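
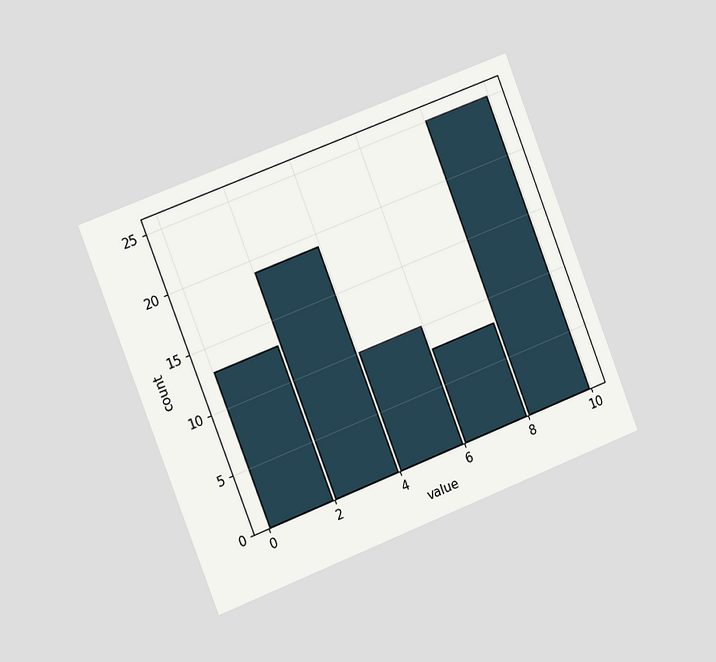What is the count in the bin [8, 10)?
25

The chart is tilted about 21° counter-clockwise and viewed slightly from the left. The [8, 10) bin has height 25.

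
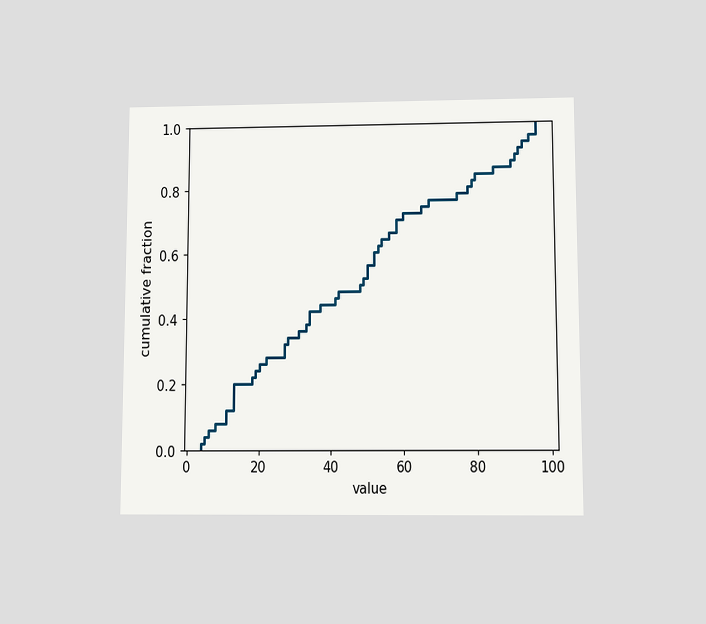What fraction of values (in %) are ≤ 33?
38%

The chart is viewed slightly from below. At x=33 the ECDF step is at 38%.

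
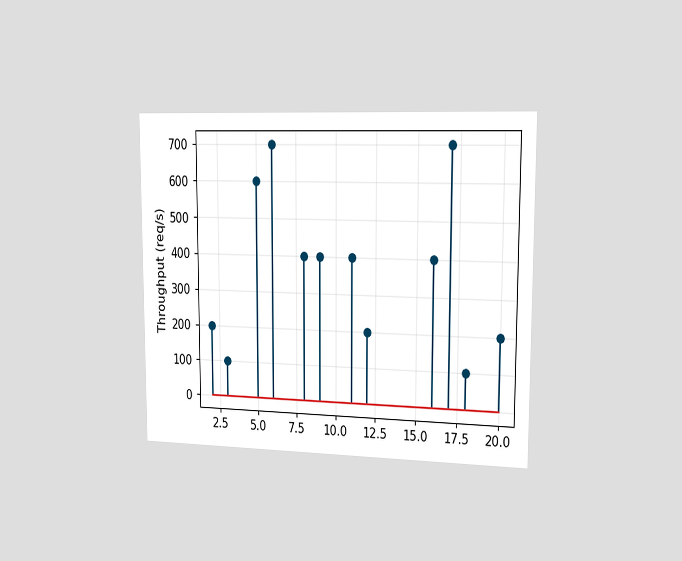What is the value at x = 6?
700req/s

The chart is viewed slightly from the right. The stem at x=6 reaches 700req/s.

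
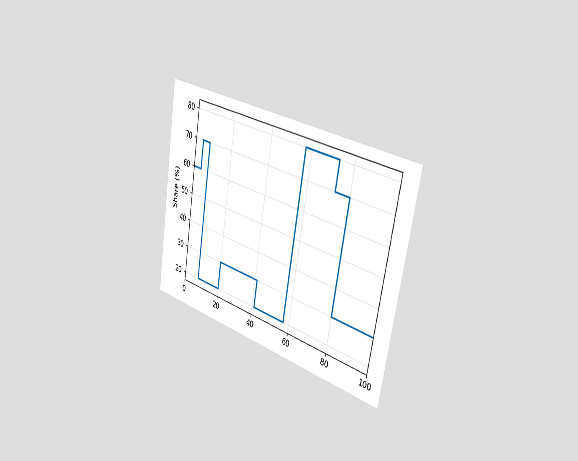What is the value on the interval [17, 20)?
20%

The chart is tilted about 10° clockwise and viewed slightly from the right. On [17, 20) the step sits at 20%.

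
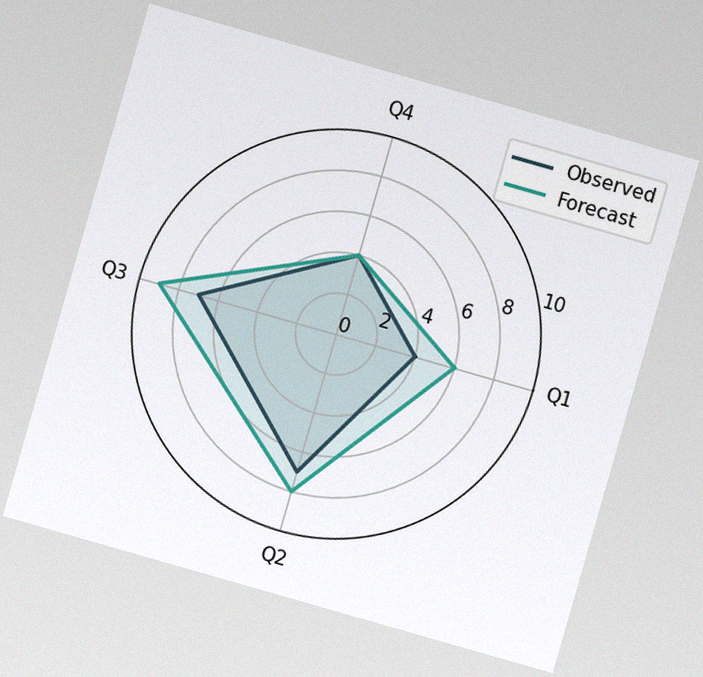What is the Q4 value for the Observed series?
4

The chart is tilted about 16° clockwise, with some photo noise. On the Q4 axis, Observed reaches 4.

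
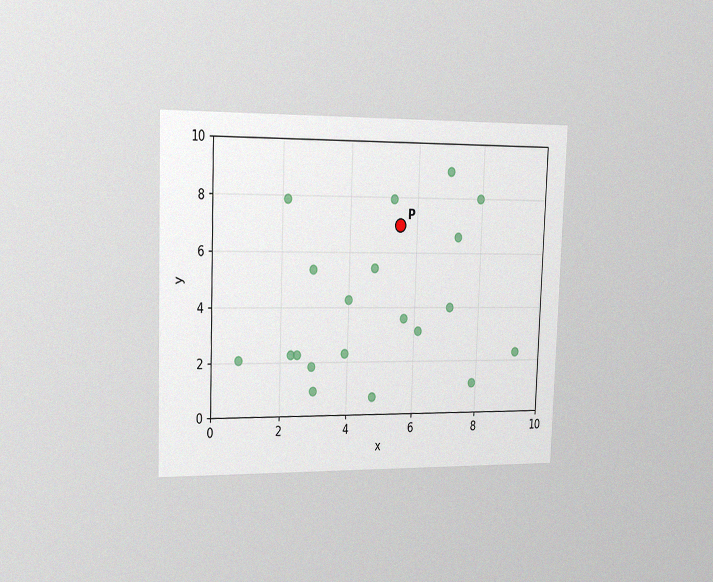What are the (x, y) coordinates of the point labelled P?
(5.5, 7)

The chart is tilted about 2° clockwise and viewed slightly from the left, with some photo noise. Following the gridlines from P to each axis, P sits at (5.5, 7).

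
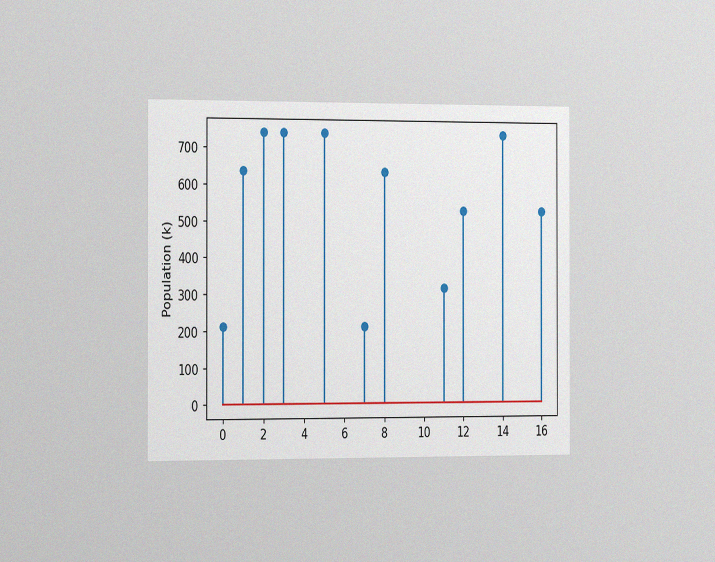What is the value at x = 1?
636k

The chart is viewed slightly from the left, with some photo noise. The stem at x=1 reaches 636k.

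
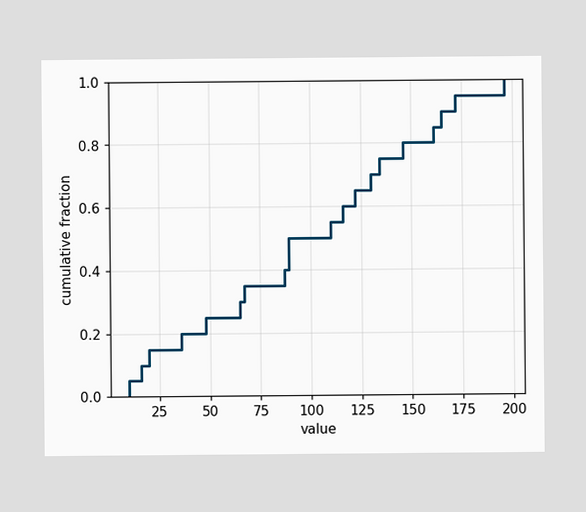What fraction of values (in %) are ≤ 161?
At x=161 the ECDF step is at 85%.

85%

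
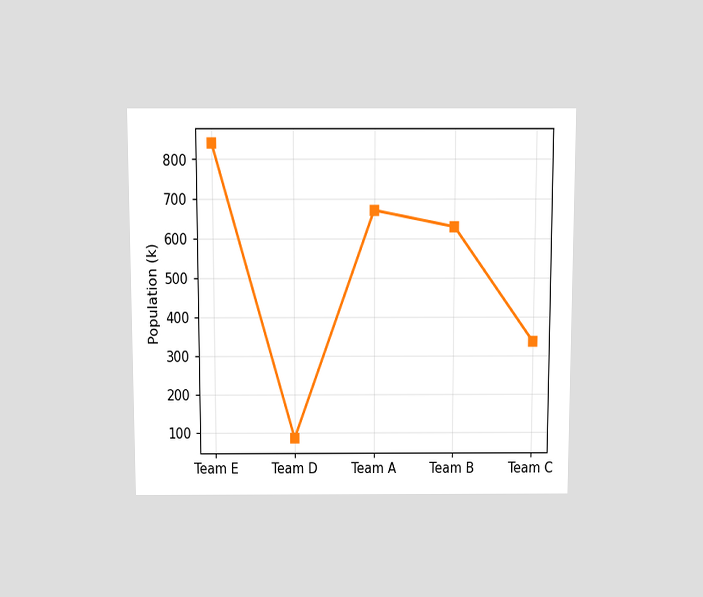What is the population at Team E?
840k

The chart is viewed slightly from above. At Team E, the line is at 840k.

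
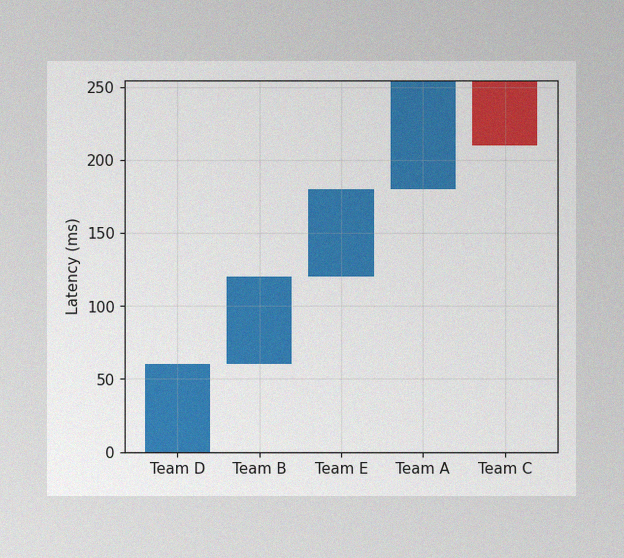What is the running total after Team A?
255ms

The image has some photo noise and uneven lighting. After Team A the running total reaches 255ms.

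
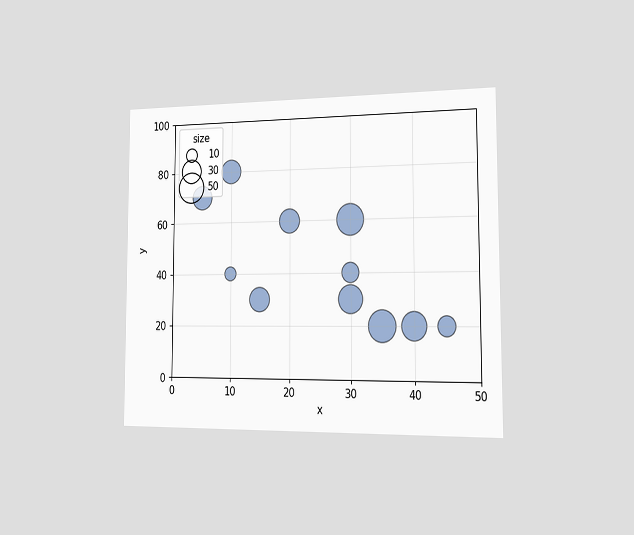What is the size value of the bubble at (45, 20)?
The chart is viewed slightly from the right. Matching the bubble at (45, 20) against the size legend gives 20.

20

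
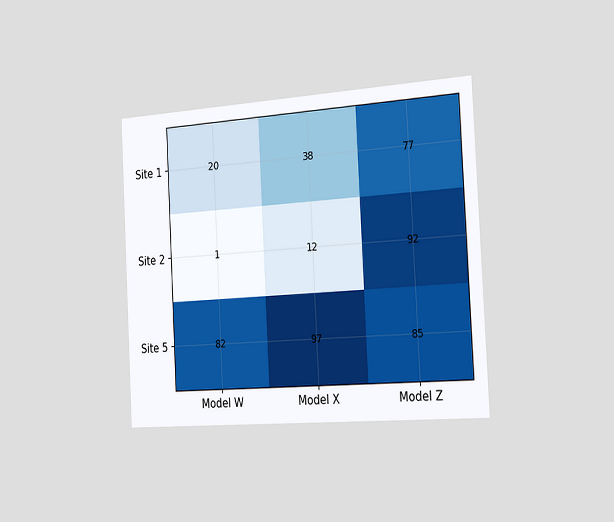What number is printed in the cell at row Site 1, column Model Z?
The chart is tilted about 3° counter-clockwise and viewed slightly from the right. The (Site 1, Model Z) cell reads 77.

77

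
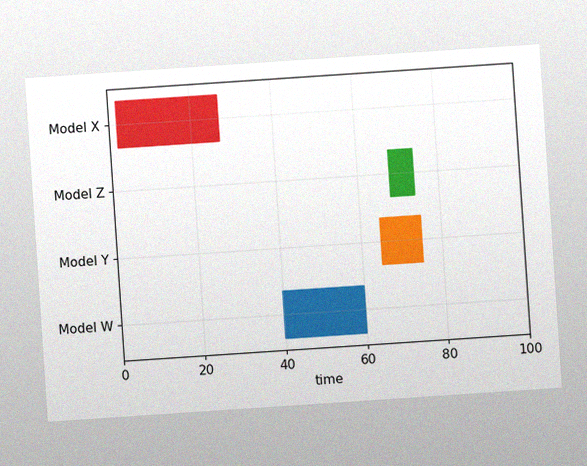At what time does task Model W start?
The chart is tilted about 4° counter-clockwise, with some photo noise. The Model W bar begins at t=40.

40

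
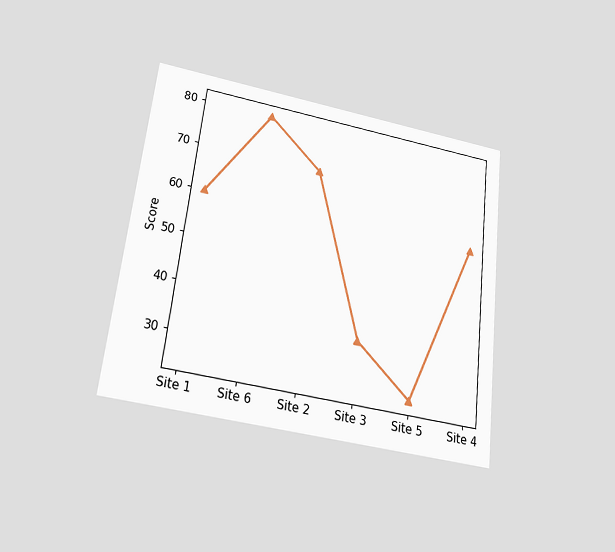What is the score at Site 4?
The chart is tilted about 7° clockwise and viewed slightly from below. At Site 4, the line is at 60.

60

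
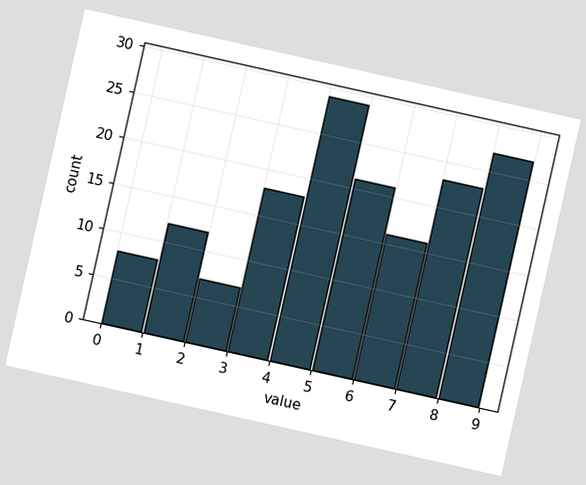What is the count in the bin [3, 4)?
18

The chart is tilted about 13° clockwise. The [3, 4) bin has height 18.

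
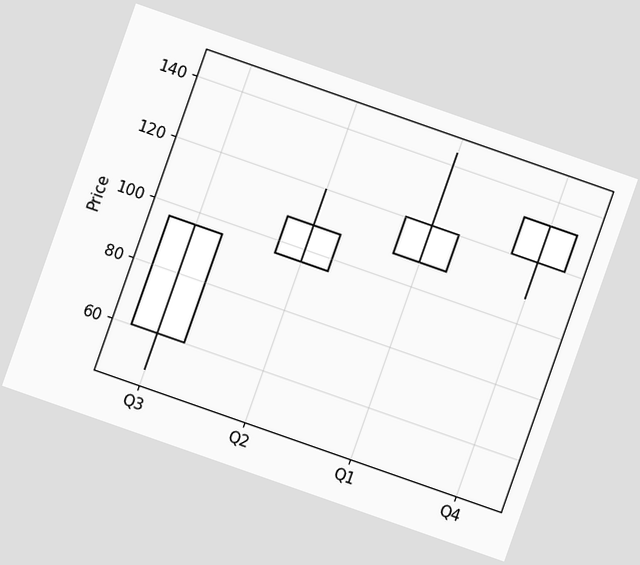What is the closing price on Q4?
132

The chart is tilted about 19° clockwise. The Q4 candle closes at 132.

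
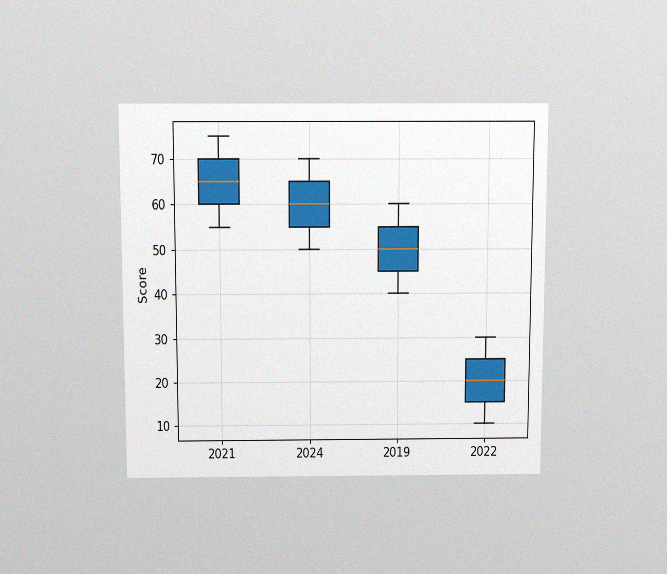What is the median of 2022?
20

The chart is viewed slightly from above, with some photo noise. The median line in the 2022 box sits at 20.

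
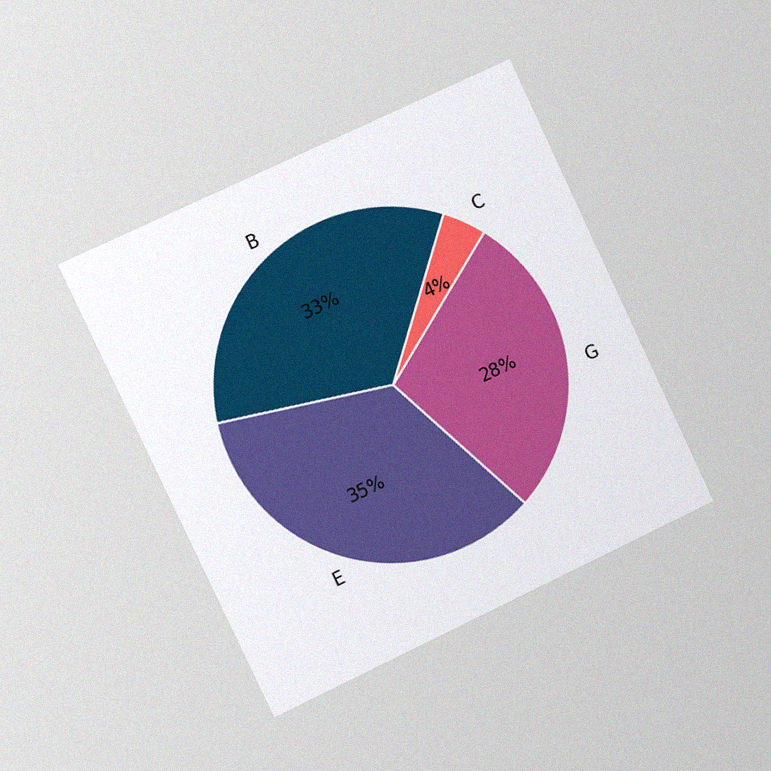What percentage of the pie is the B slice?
The chart is tilted about 25° counter-clockwise and viewed slightly from the left, with some photo noise. The B slice takes up 33% of the pie.

33%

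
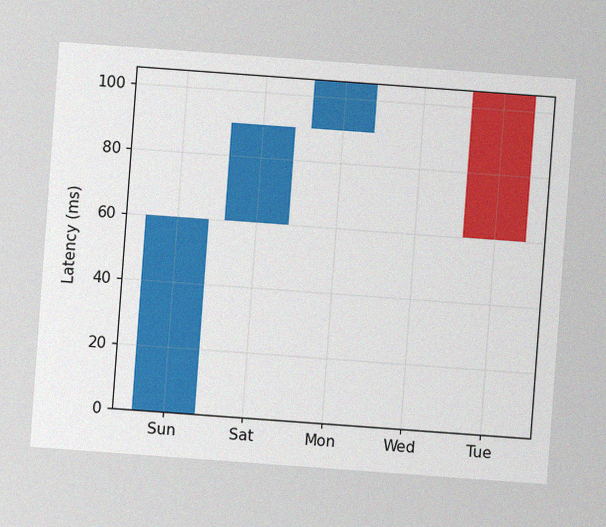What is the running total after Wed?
105ms

The chart is tilted about 4° clockwise, with some photo noise. After Wed the running total reaches 105ms.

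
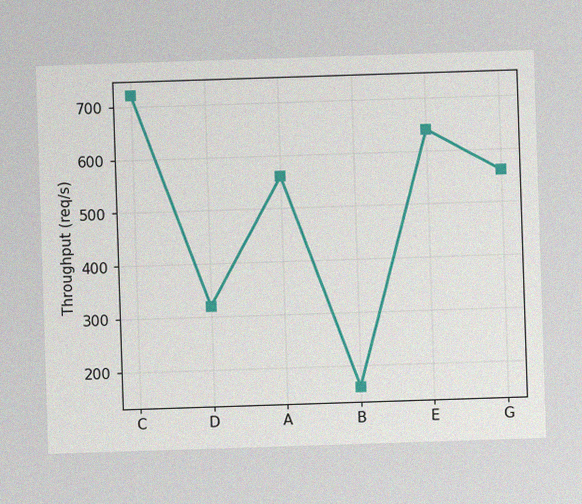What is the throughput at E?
640req/s

The image has some photo noise and uneven lighting. At E, the line is at 640req/s.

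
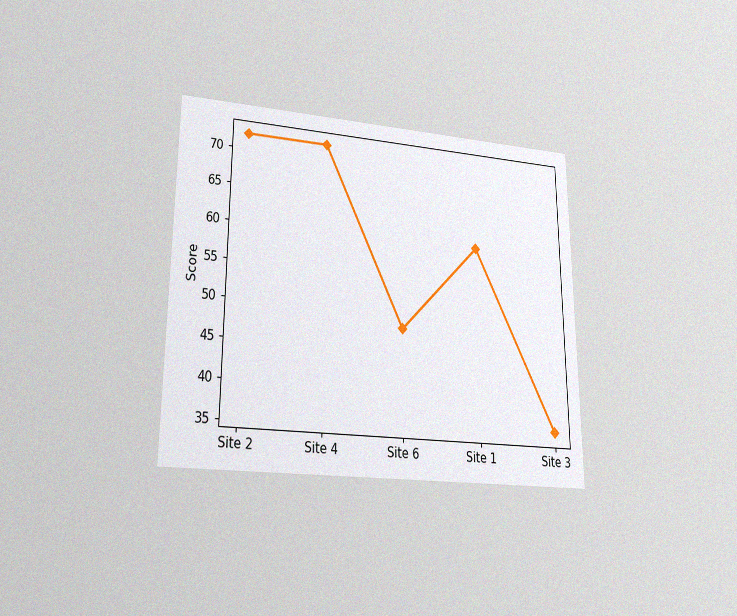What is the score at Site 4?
72

The chart is viewed at a slight angle, with some photo noise. At Site 4, the line is at 72.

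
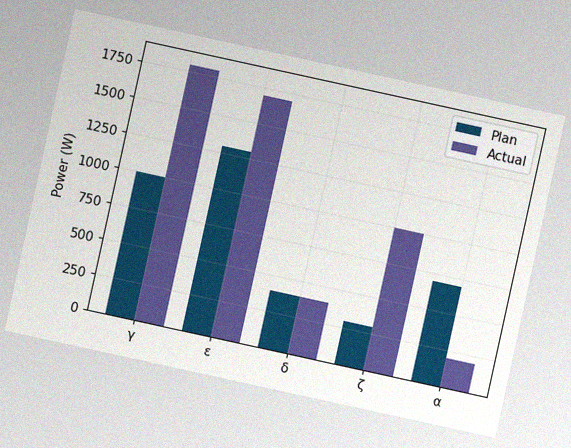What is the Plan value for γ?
1000W

The chart is tilted about 12° clockwise, with some photo noise. The Plan bar at γ reaches 1000W on the y-axis.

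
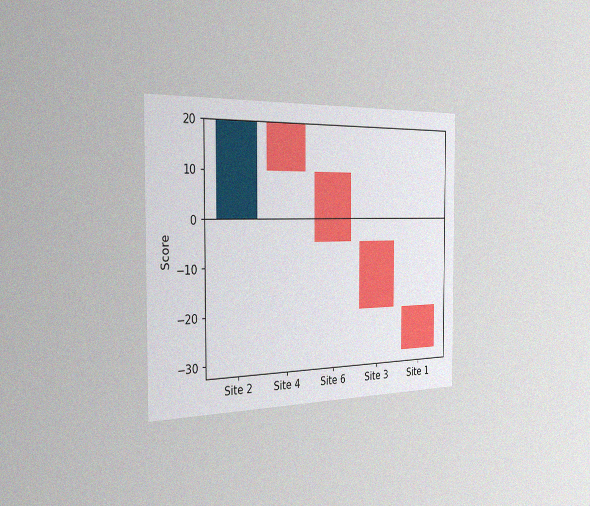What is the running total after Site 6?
The chart is viewed slightly from the left, with some photo noise. After Site 6 the running total reaches -5.

-5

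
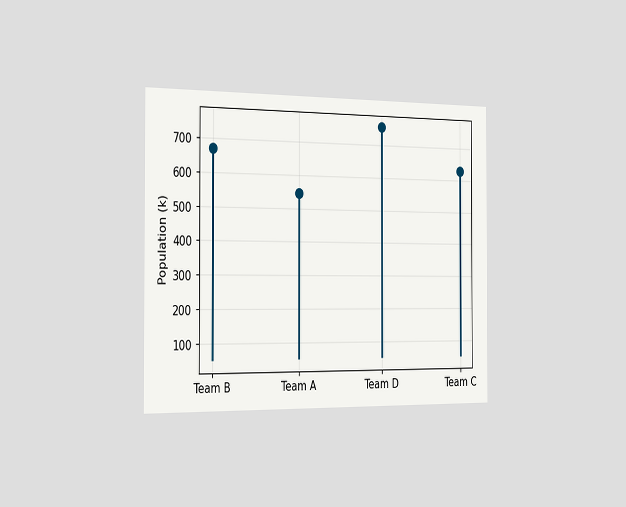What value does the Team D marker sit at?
The chart is viewed slightly from the left. The Team D marker sits at 756k.

756k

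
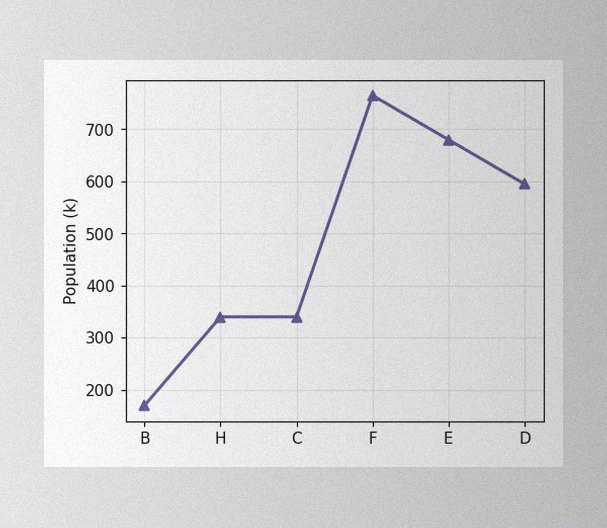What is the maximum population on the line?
The image has some photo noise and uneven lighting. The highest point is at F, and reading across to the y-axis gives 765k.

765k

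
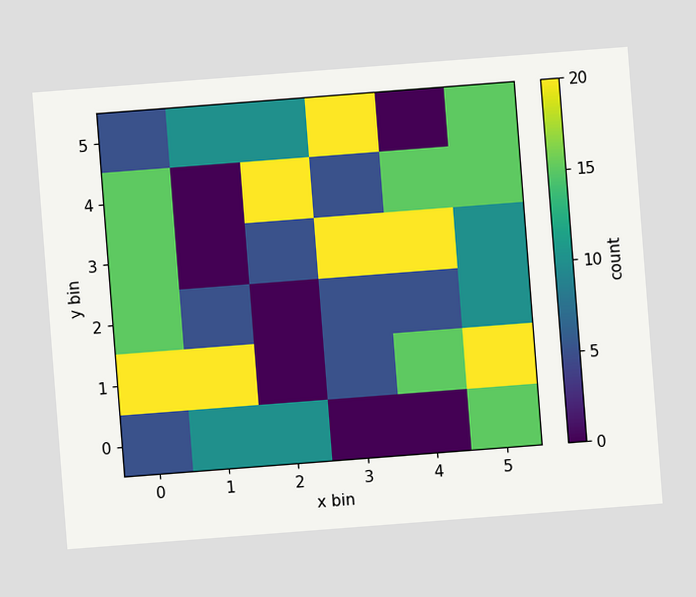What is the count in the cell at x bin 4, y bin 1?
The chart is tilted about 4° counter-clockwise. Matching the cell (4, 1) against the colorbar gives 15.

15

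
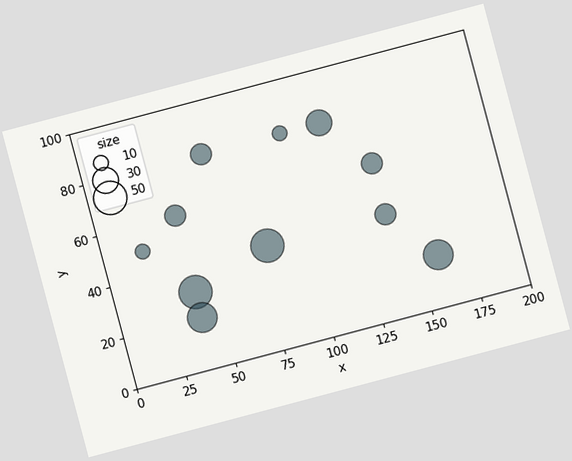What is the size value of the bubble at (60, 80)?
The chart is tilted about 15° counter-clockwise. Matching the bubble at (60, 80) against the size legend gives 20.

20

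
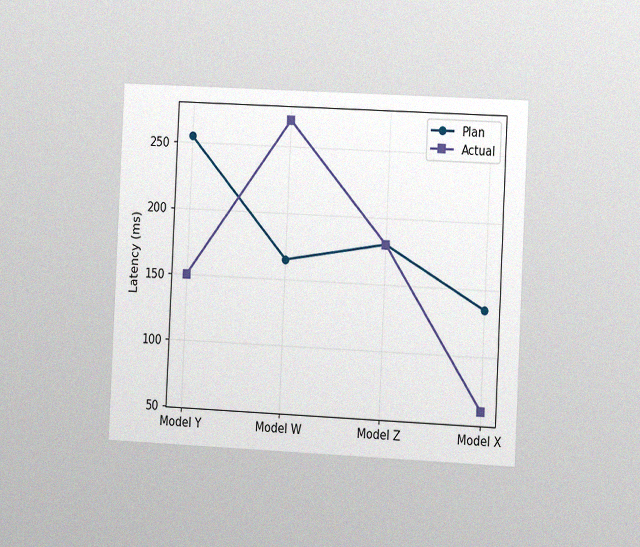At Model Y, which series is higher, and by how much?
Plan, by 105ms

The chart is tilted about 3° clockwise and viewed slightly from the right, with some photo noise. At Model Y, Plan sits above the other line by 105ms.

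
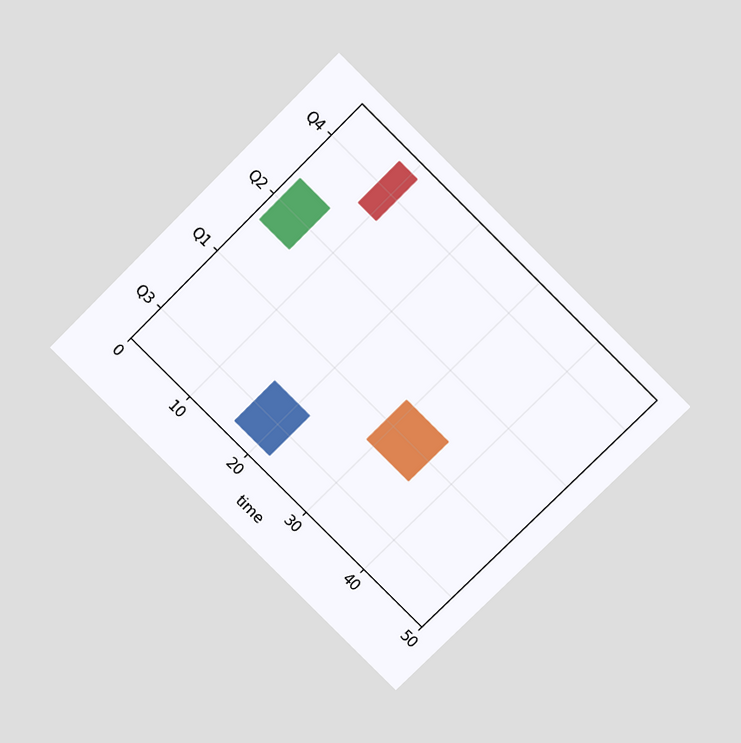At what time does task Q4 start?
8

The chart is tilted about 45° clockwise and viewed slightly from above. The Q4 bar begins at t=8.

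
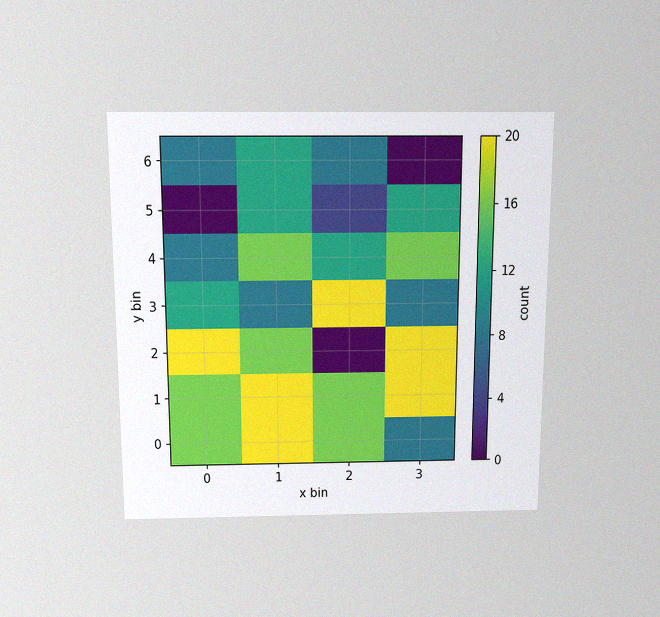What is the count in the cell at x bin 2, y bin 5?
The chart is viewed slightly from above, with some photo noise. Matching the cell (2, 5) against the colorbar gives 4.

4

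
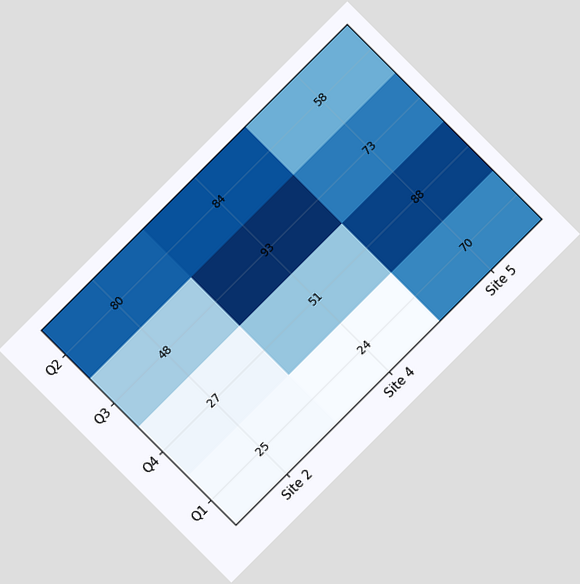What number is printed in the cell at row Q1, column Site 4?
24

The chart is tilted about 45° counter-clockwise. The (Q1, Site 4) cell reads 24.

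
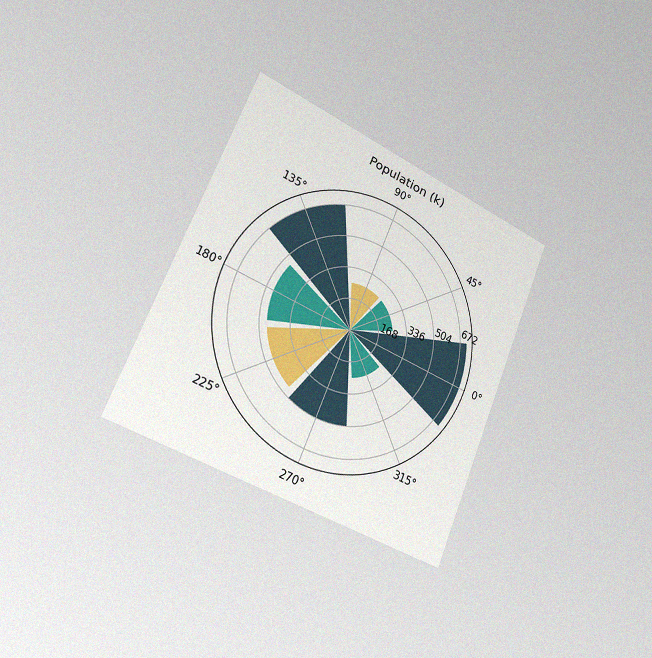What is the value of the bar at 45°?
The chart is tilted about 22° clockwise and viewed slightly from the left, with some photo noise. The bar at 45° reaches 252k on the radial axis.

252k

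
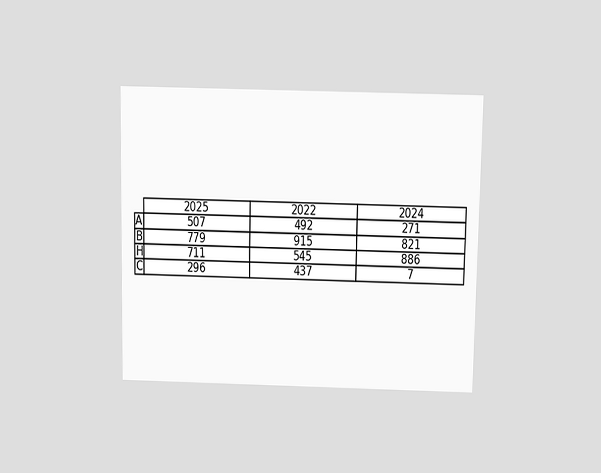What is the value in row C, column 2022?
The chart is viewed slightly from above. The (C, 2022) cell reads 437.

437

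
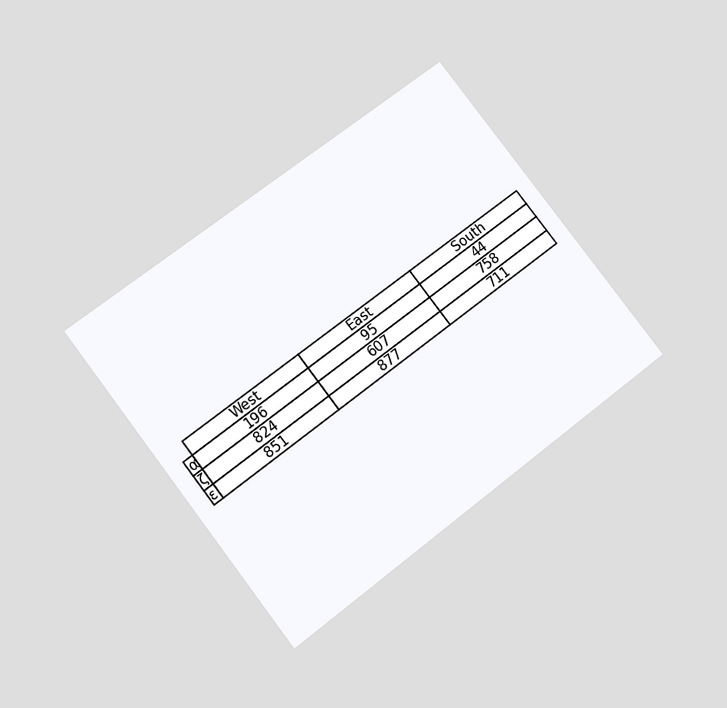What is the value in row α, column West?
196

The chart is tilted about 38° counter-clockwise and viewed slightly from below. The (α, West) cell reads 196.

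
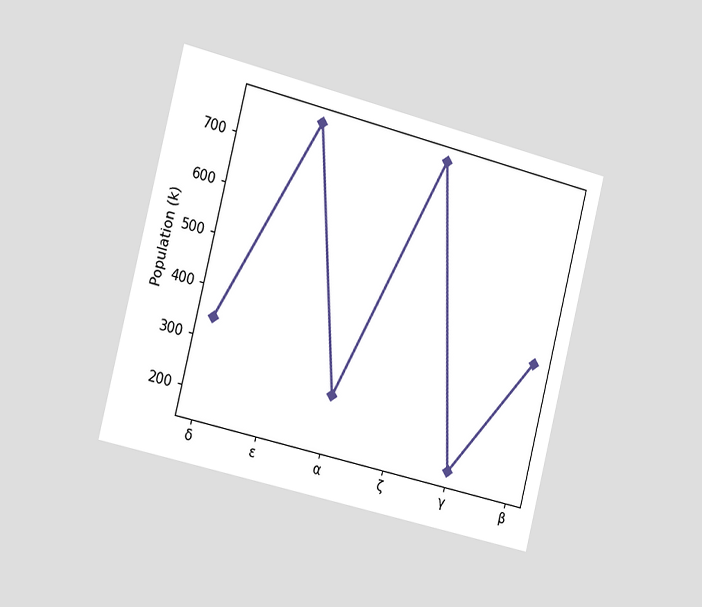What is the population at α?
255k

The chart is tilted about 14° clockwise and viewed slightly from the left. At α, the line is at 255k.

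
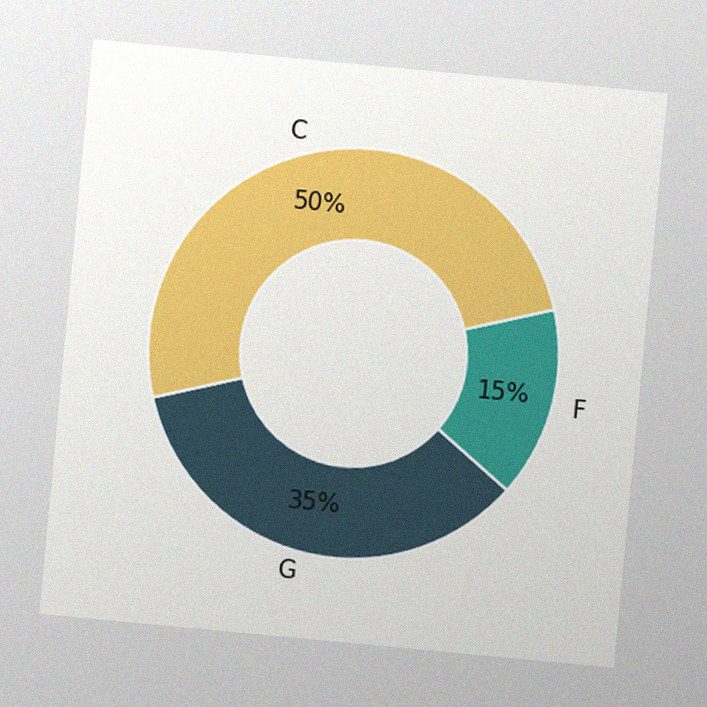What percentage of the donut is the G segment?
The chart is tilted about 5° clockwise, with some photo noise. The G segment takes up 35% of the ring.

35%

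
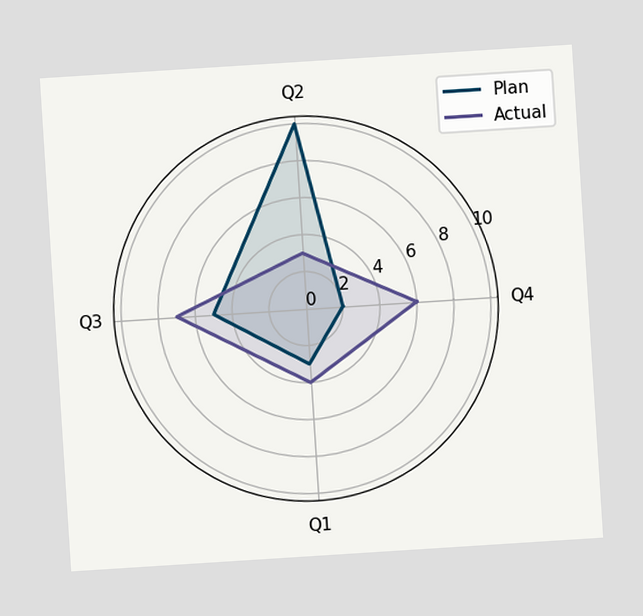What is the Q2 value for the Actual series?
The chart is tilted about 4° counter-clockwise. On the Q2 axis, Actual reaches 3.

3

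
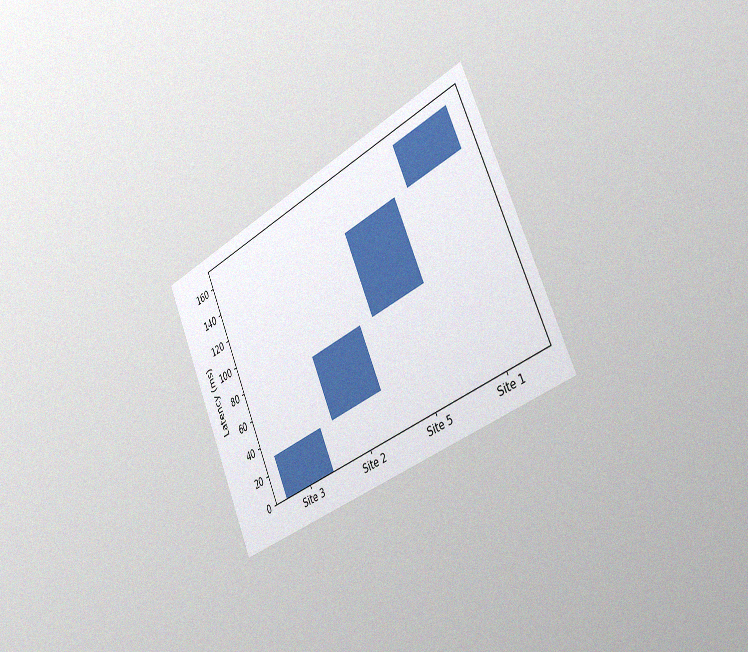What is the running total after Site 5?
135ms

The chart is tilted about 25° counter-clockwise and viewed slightly from the right, with some photo noise. After Site 5 the running total reaches 135ms.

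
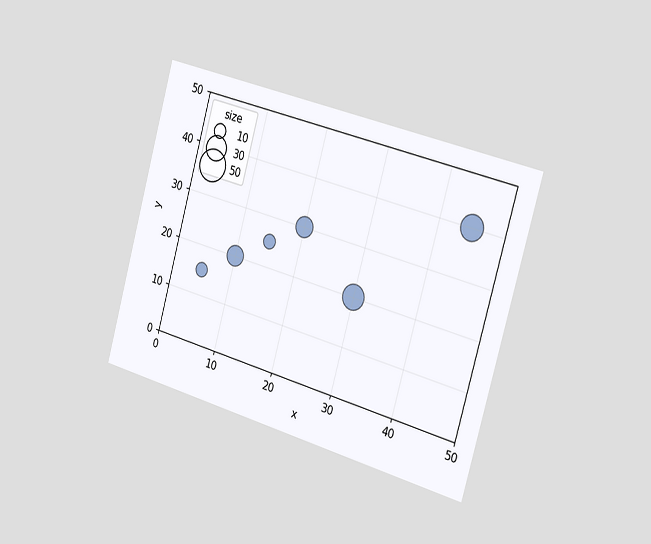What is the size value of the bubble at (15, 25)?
10

The chart is tilted about 16° clockwise and viewed slightly from the right. Matching the bubble at (15, 25) against the size legend gives 10.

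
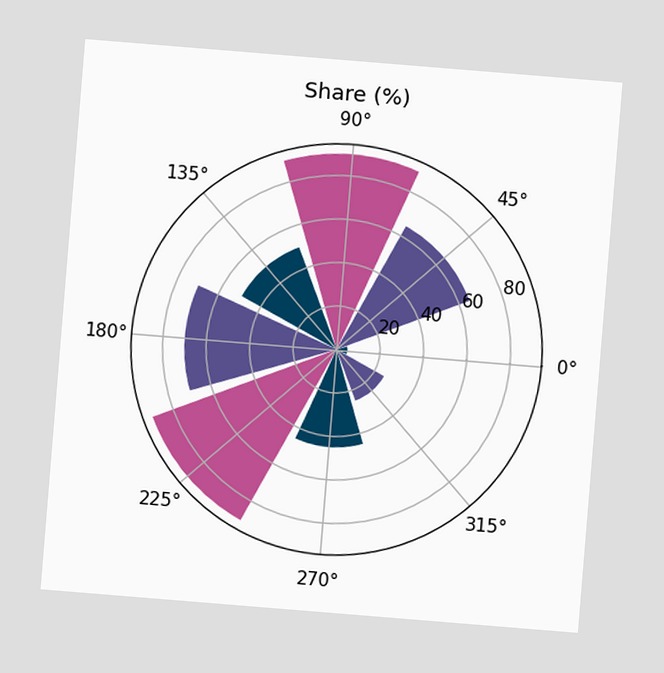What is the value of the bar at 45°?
The chart is tilted about 5° clockwise. The bar at 45° reaches 65% on the radial axis.

65%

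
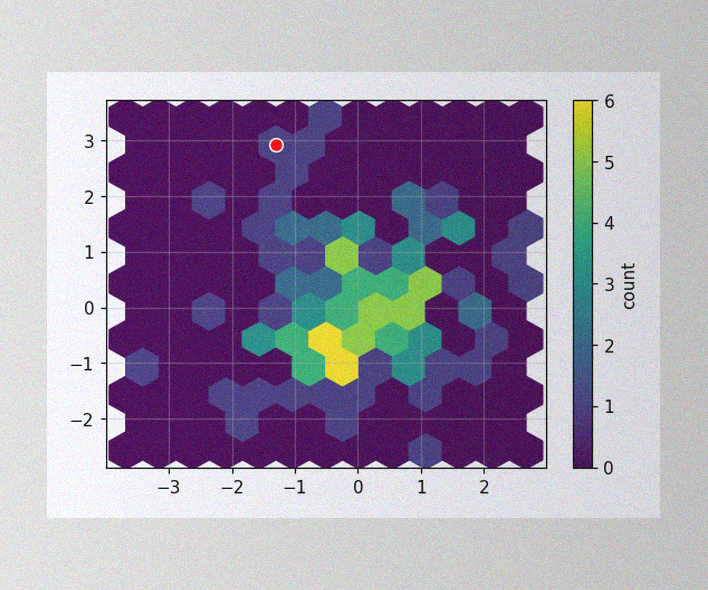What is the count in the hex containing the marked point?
The image has some photo noise and uneven lighting. The marked hex reads 1 on the colorbar.

1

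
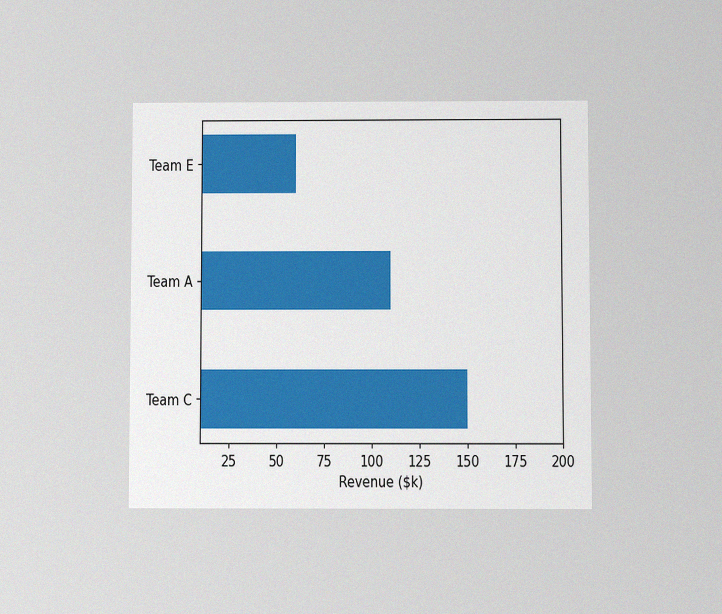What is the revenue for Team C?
$150k

The chart is viewed slightly from below, with some photo noise. Reading along the chart's x-axis, the Team C bar reaches $150k.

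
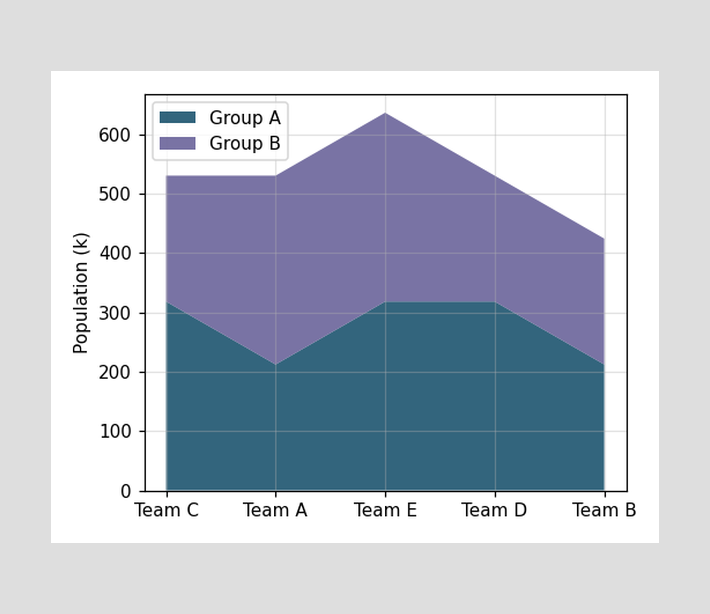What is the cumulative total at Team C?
530k

The stacked total at Team C reaches 530k.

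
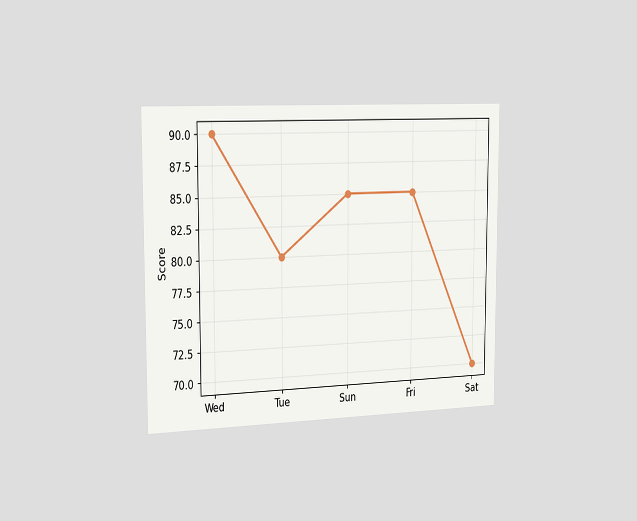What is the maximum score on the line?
The chart is viewed slightly from the left. The highest point is at Wed, and reading across to the y-axis gives 90.

90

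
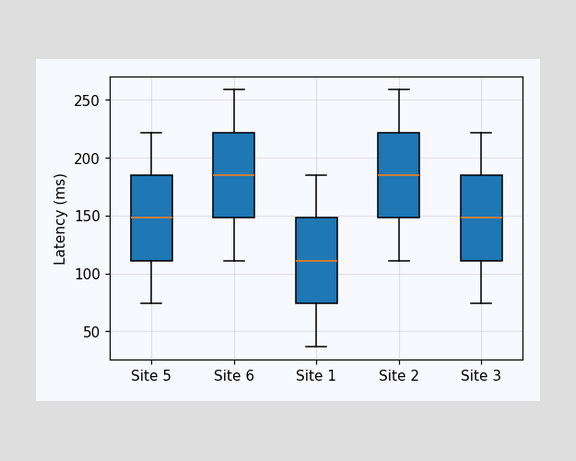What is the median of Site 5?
The median line in the Site 5 box sits at 148ms.

148ms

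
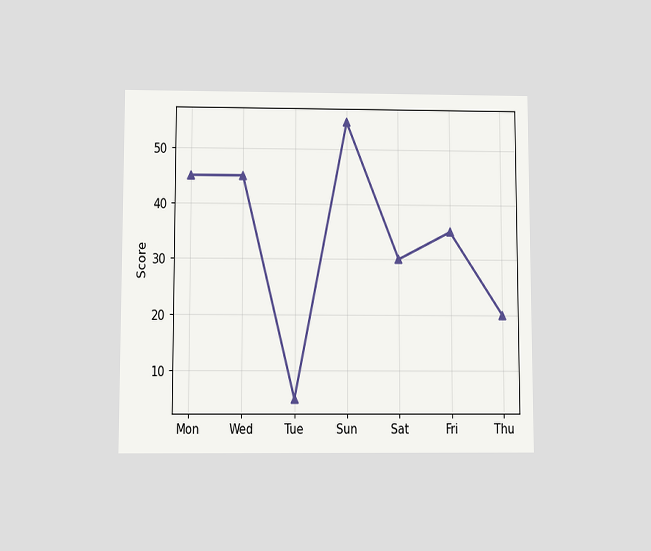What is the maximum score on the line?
55

The chart is viewed slightly from below. The highest point is at Sun, and reading across to the y-axis gives 55.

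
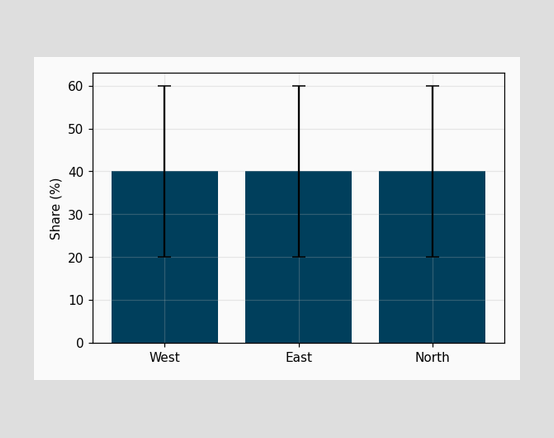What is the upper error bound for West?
The West bar's upper whisker reaches 60%.

60%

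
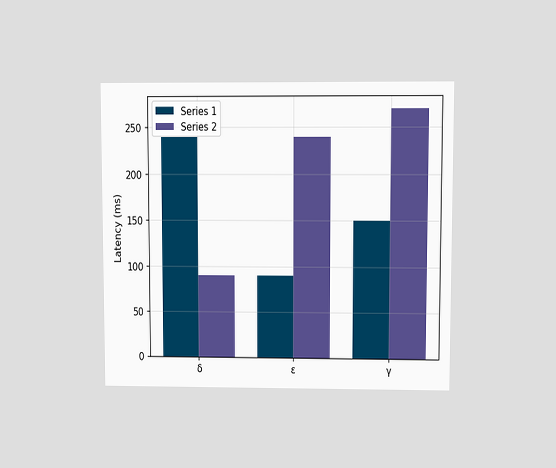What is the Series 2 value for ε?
240ms

The chart is viewed at a slight angle. The Series 2 bar at ε reaches 240ms on the y-axis.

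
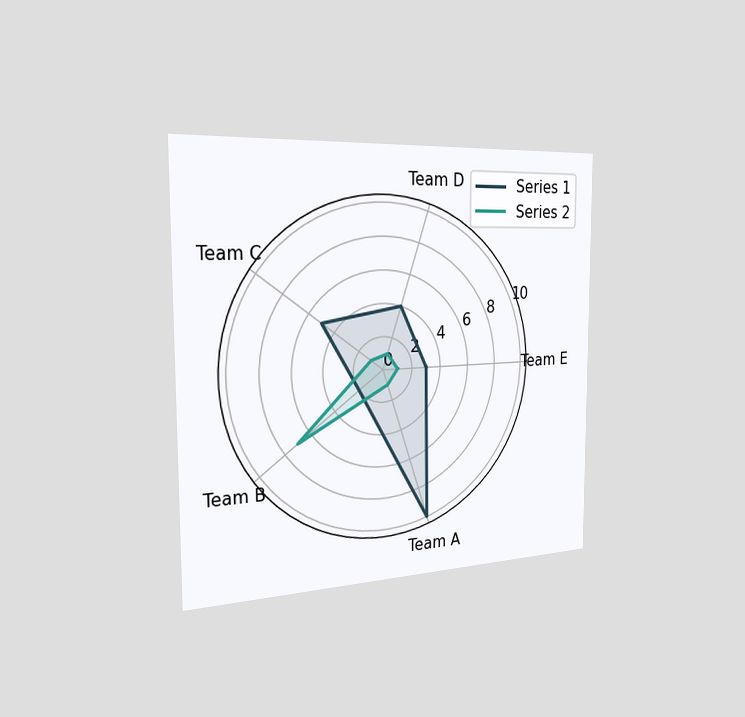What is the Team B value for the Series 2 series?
The chart is viewed slightly from the left. On the Team B axis, Series 2 reaches 7.

7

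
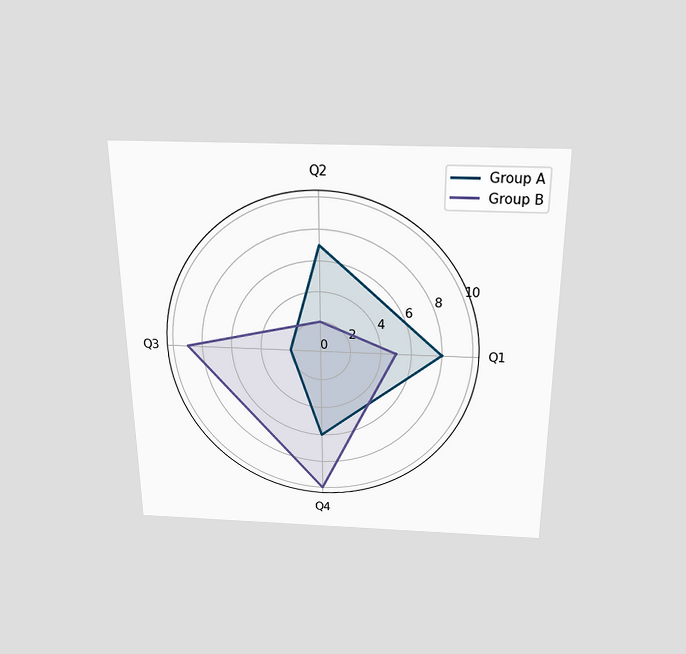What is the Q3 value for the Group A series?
The chart is viewed slightly from above. On the Q3 axis, Group A reaches 2.

2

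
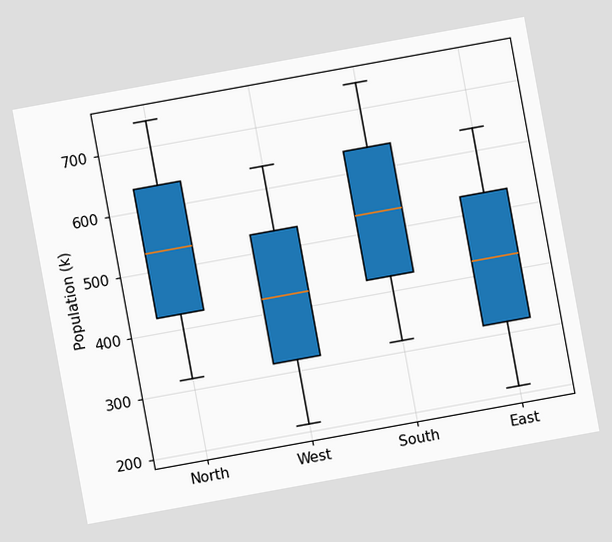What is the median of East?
424k

The chart is tilted about 10° counter-clockwise. The median line in the East box sits at 424k.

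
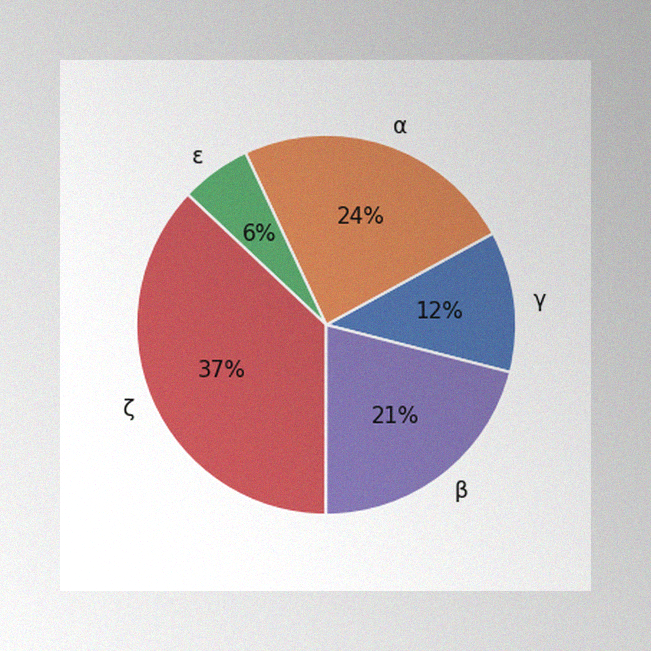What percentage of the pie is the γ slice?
12%

The image has some photo noise and uneven lighting. The γ slice takes up 12% of the pie.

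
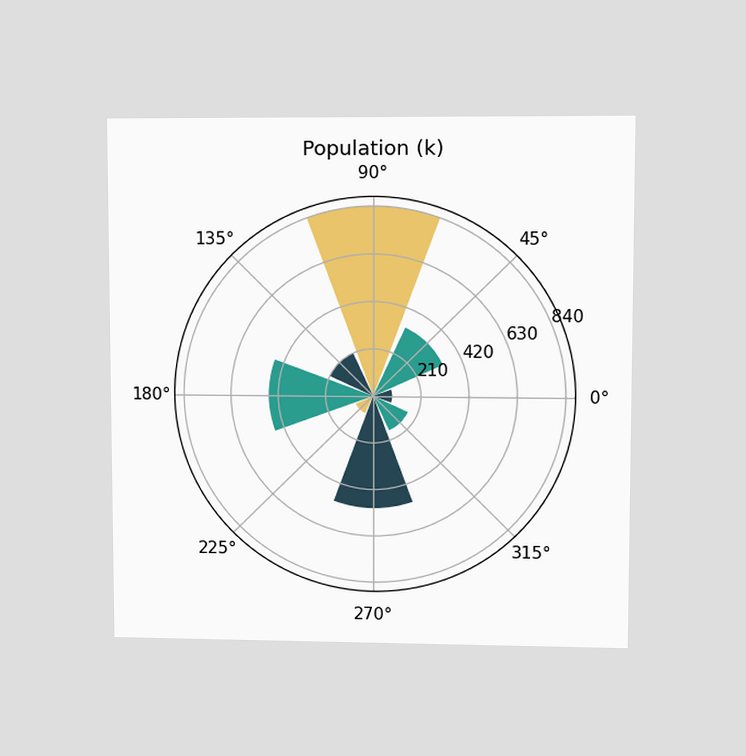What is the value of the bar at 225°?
The chart is viewed at a slight angle. The bar at 225° reaches 84k on the radial axis.

84k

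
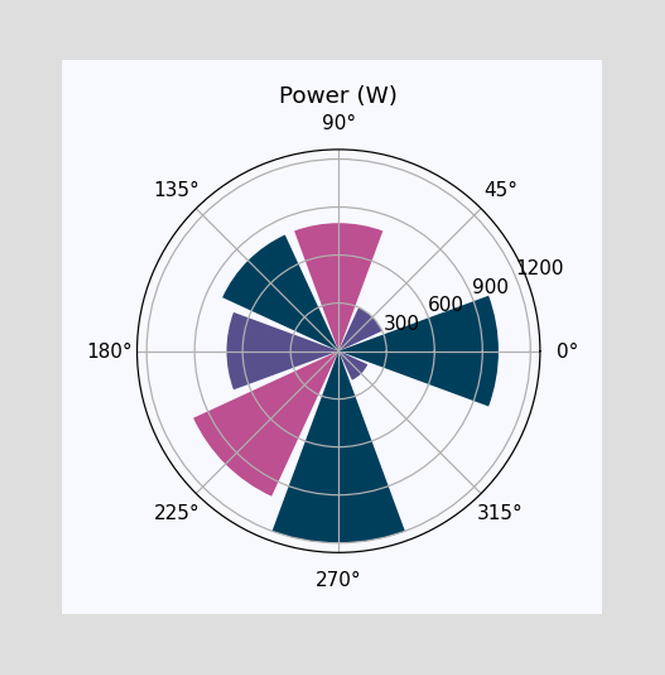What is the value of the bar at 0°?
The bar at 0° reaches 1000W on the radial axis.

1000W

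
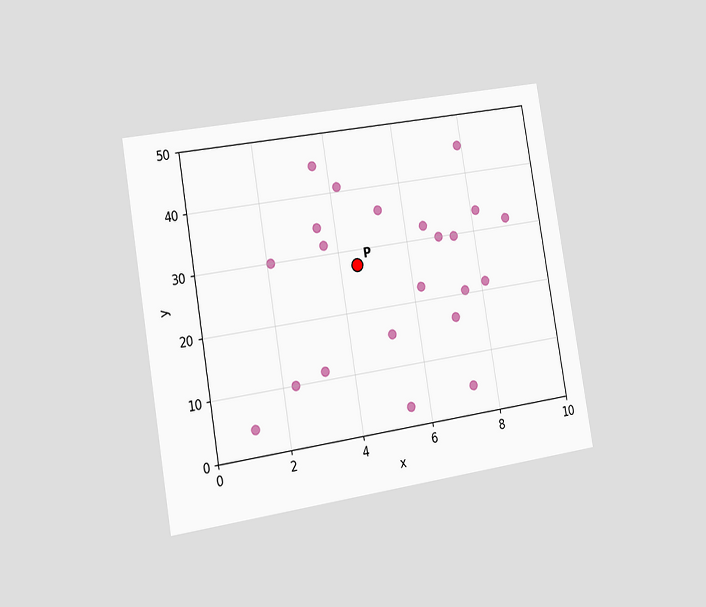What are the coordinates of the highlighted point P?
(4.5, 27.5)

The chart is tilted about 9° counter-clockwise and viewed slightly from the left. Following the gridlines from P to each axis, P sits at (4.5, 27.5).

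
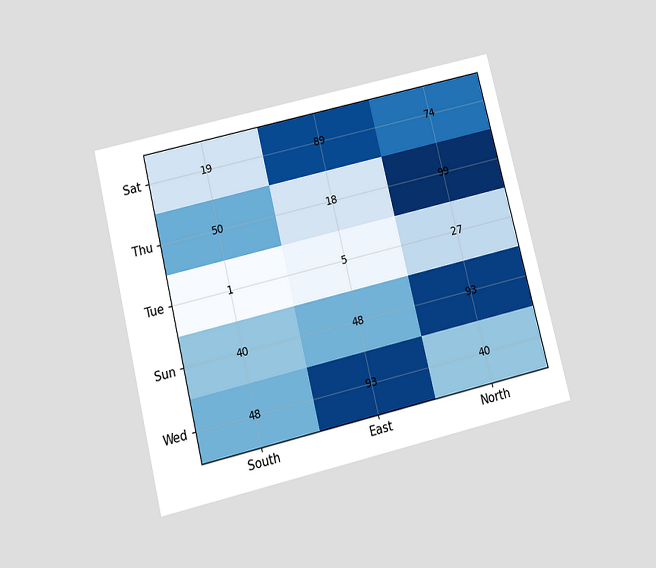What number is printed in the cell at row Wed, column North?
40

The chart is tilted about 14° counter-clockwise and viewed slightly from below. The (Wed, North) cell reads 40.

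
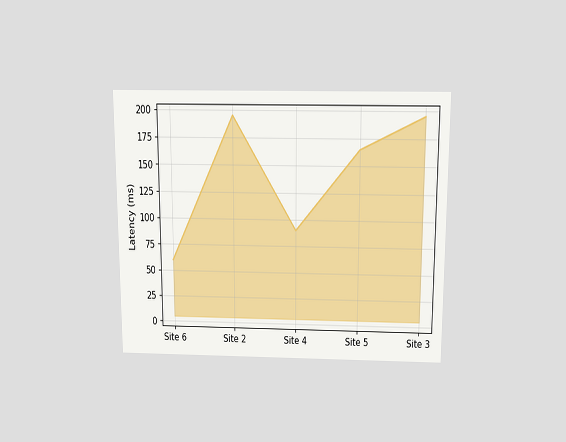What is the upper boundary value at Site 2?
The chart is viewed slightly from above. At Site 2 the upper boundary is at 195ms.

195ms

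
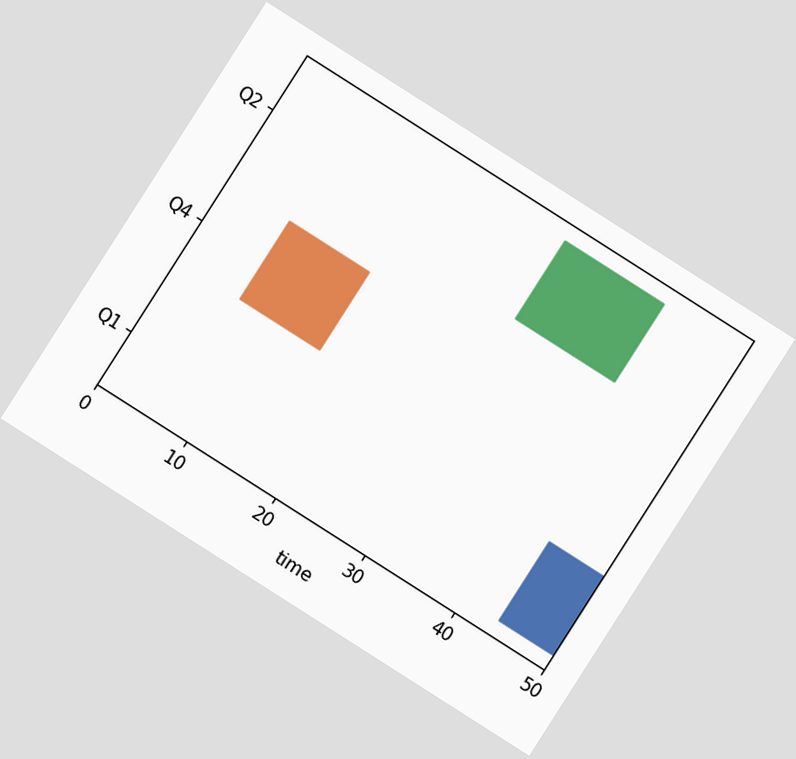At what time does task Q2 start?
30

The chart is tilted about 33° clockwise. The Q2 bar begins at t=30.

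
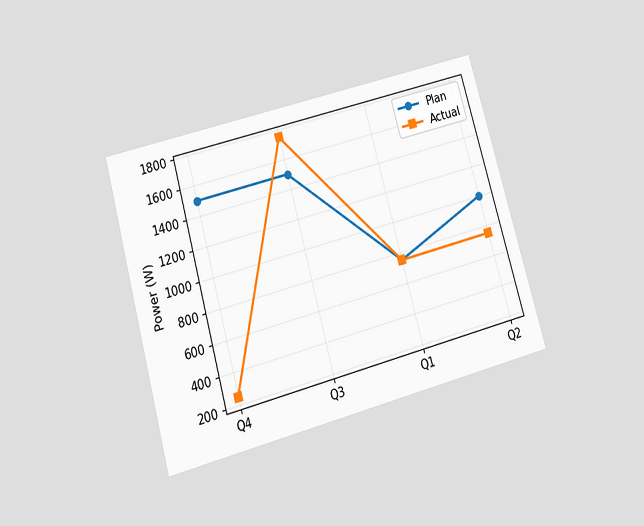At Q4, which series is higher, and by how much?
The chart is tilted about 16° counter-clockwise and viewed slightly from below. At Q4, Plan sits above the other line by 1250W.

Plan, by 1250W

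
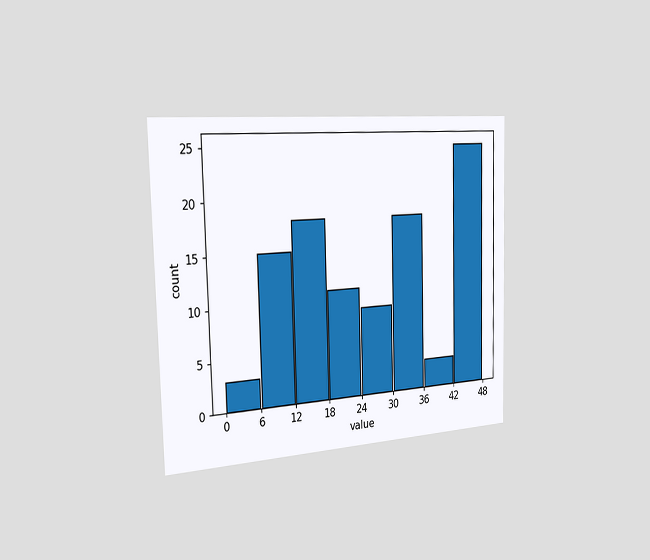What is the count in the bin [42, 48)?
The chart is viewed slightly from the left. The [42, 48) bin has height 25.

25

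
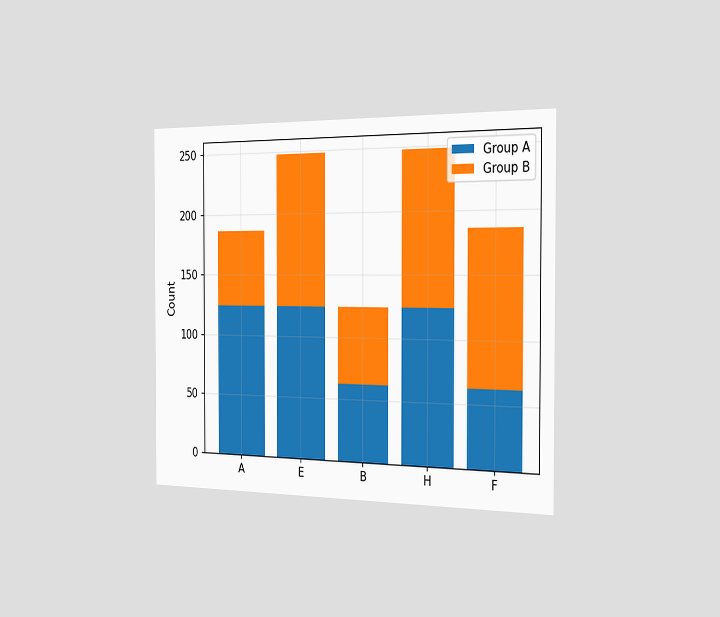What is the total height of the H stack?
The chart is viewed slightly from the right. The H stack's top reaches 248 on the y-axis.

248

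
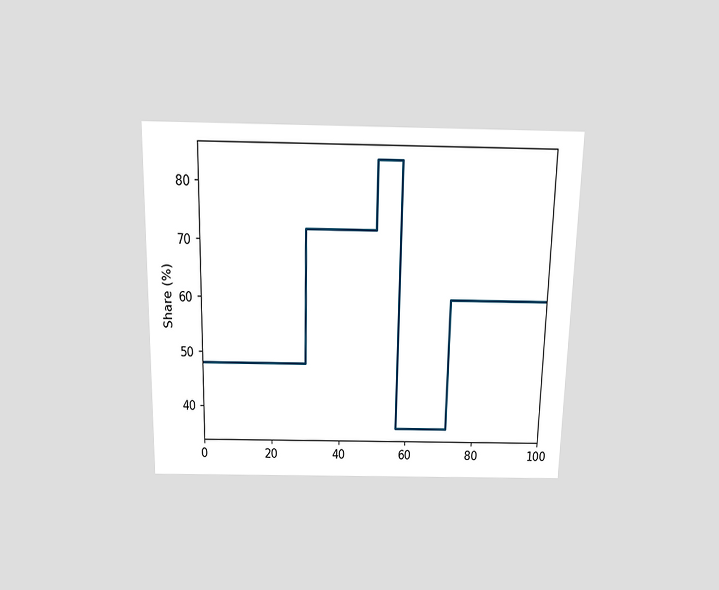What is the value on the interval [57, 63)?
The chart is viewed slightly from above. On [57, 63) the step sits at 36%.

36%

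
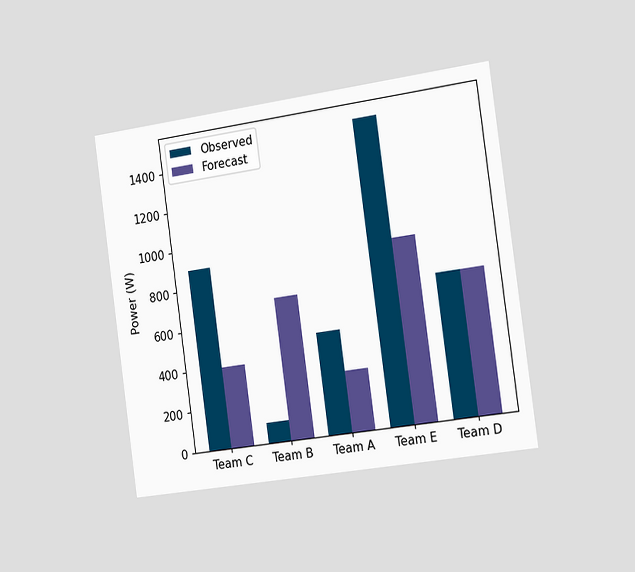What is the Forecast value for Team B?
The chart is tilted about 8° counter-clockwise and viewed slightly from the right. The Forecast bar at Team B reaches 700W on the y-axis.

700W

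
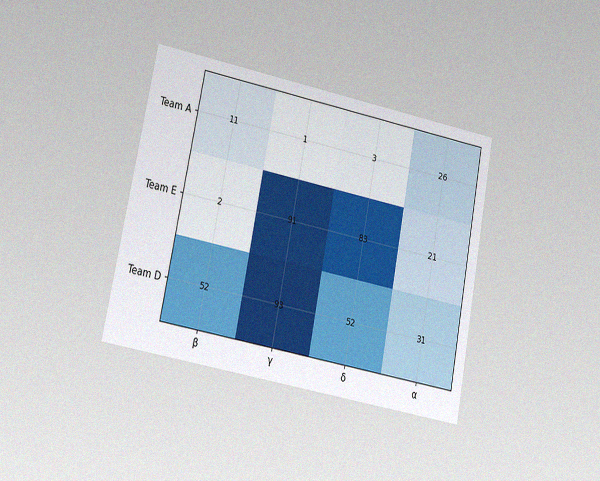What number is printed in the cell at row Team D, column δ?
52

The chart is tilted about 11° clockwise and viewed at a slight angle, with some photo noise. The (Team D, δ) cell reads 52.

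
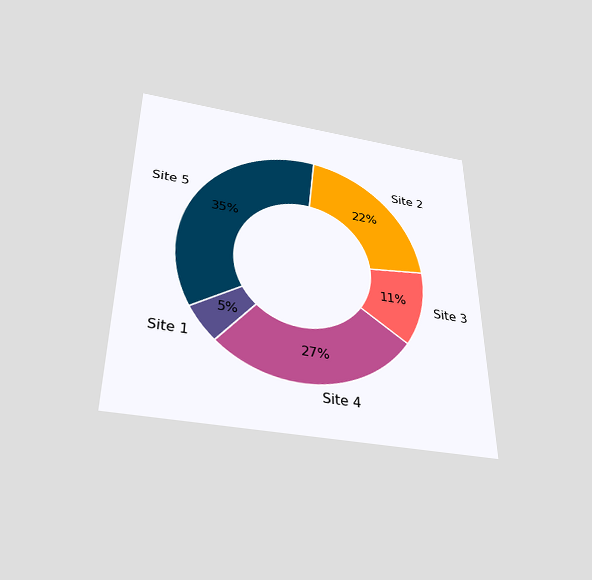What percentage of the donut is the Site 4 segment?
27%

The chart is viewed slightly from below. The Site 4 segment takes up 27% of the ring.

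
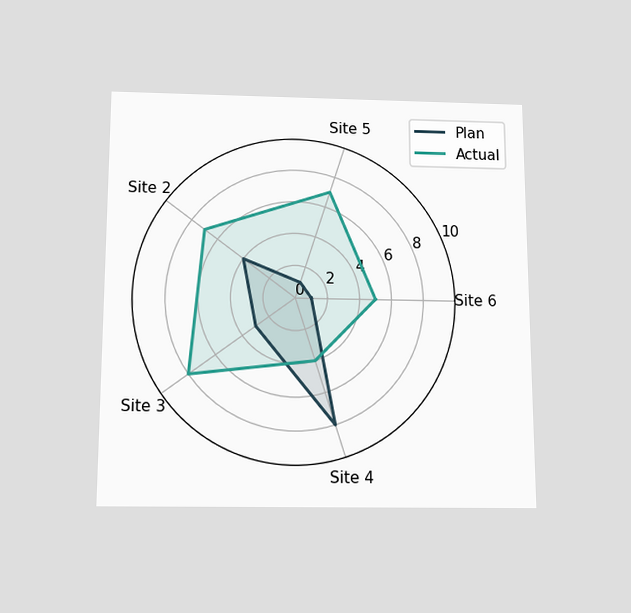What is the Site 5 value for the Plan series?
The chart is viewed slightly from below. On the Site 5 axis, Plan reaches 1.

1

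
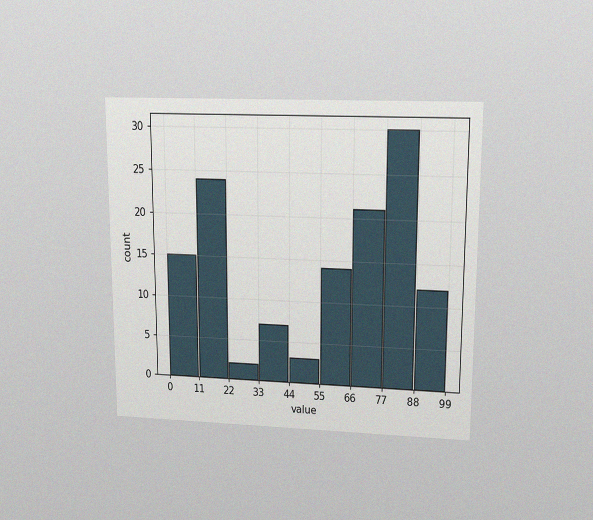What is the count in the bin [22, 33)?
The chart is viewed at a slight angle, with some photo noise. The [22, 33) bin has height 2.

2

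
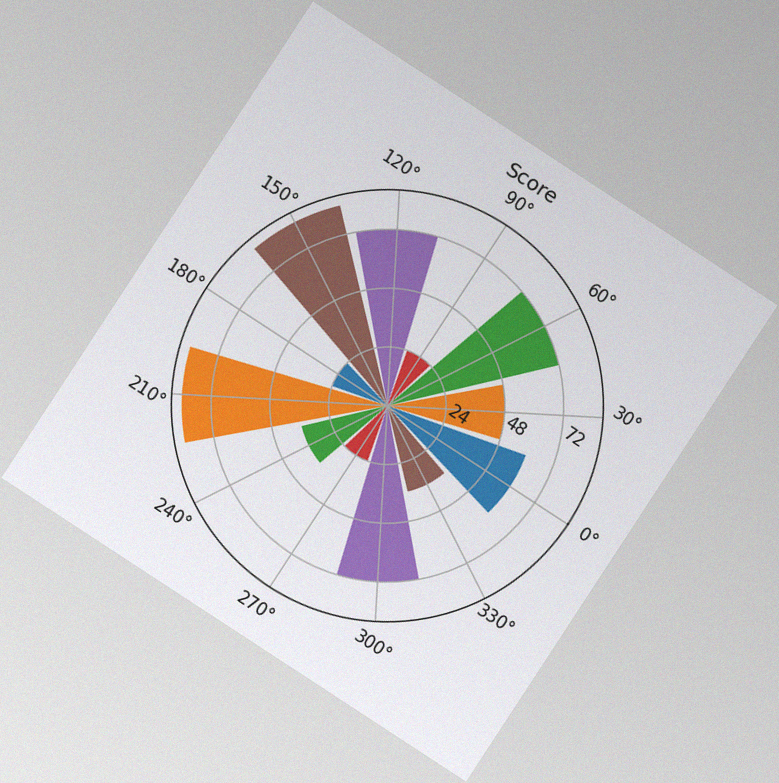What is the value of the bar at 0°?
60

The chart is tilted about 33° clockwise, with some photo noise. The bar at 0° reaches 60 on the radial axis.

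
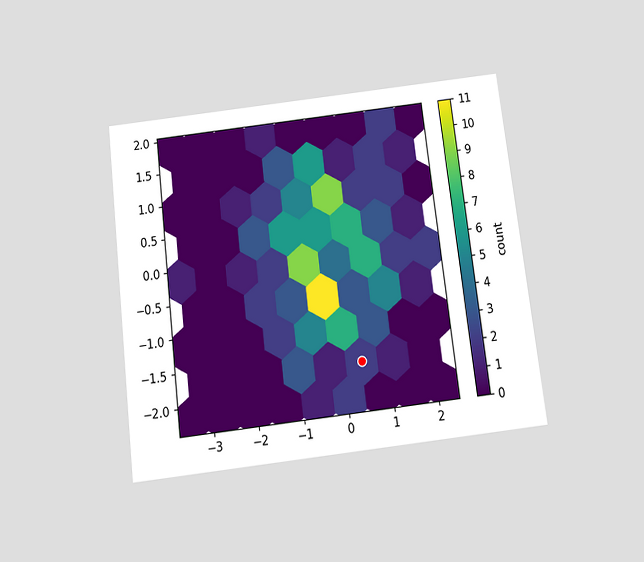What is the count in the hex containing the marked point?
The chart is tilted about 7° counter-clockwise and viewed slightly from below. The marked hex reads 2 on the colorbar.

2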